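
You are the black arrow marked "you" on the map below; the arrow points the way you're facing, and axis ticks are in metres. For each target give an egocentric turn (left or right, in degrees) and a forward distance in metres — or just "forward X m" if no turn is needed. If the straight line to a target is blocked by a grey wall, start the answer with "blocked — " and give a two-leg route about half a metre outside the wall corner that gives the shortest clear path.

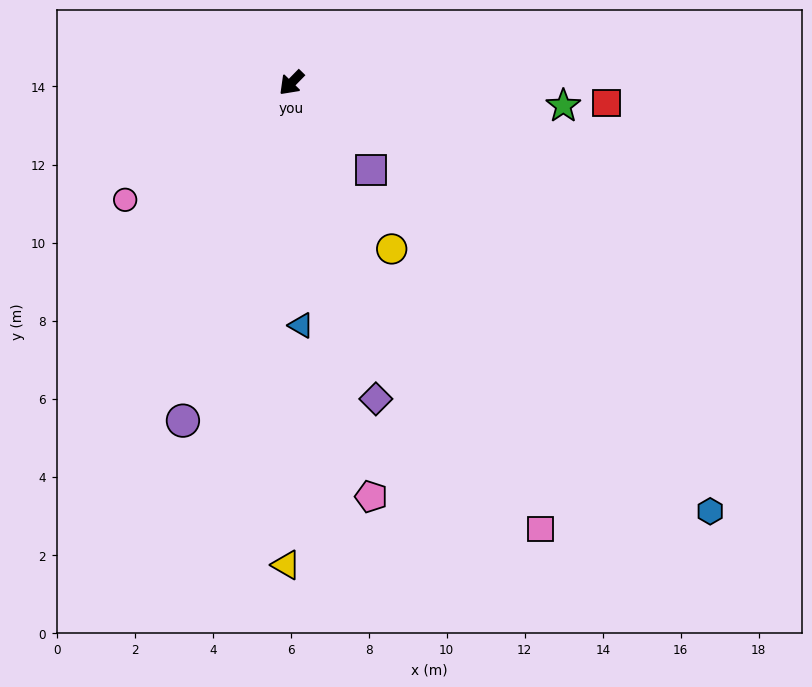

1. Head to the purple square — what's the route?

turn left 87°, forward 3.0 m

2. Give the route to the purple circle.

turn left 27°, forward 9.1 m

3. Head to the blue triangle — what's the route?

turn left 47°, forward 6.2 m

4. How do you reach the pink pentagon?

turn left 55°, forward 10.8 m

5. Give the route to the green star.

turn left 130°, forward 7.0 m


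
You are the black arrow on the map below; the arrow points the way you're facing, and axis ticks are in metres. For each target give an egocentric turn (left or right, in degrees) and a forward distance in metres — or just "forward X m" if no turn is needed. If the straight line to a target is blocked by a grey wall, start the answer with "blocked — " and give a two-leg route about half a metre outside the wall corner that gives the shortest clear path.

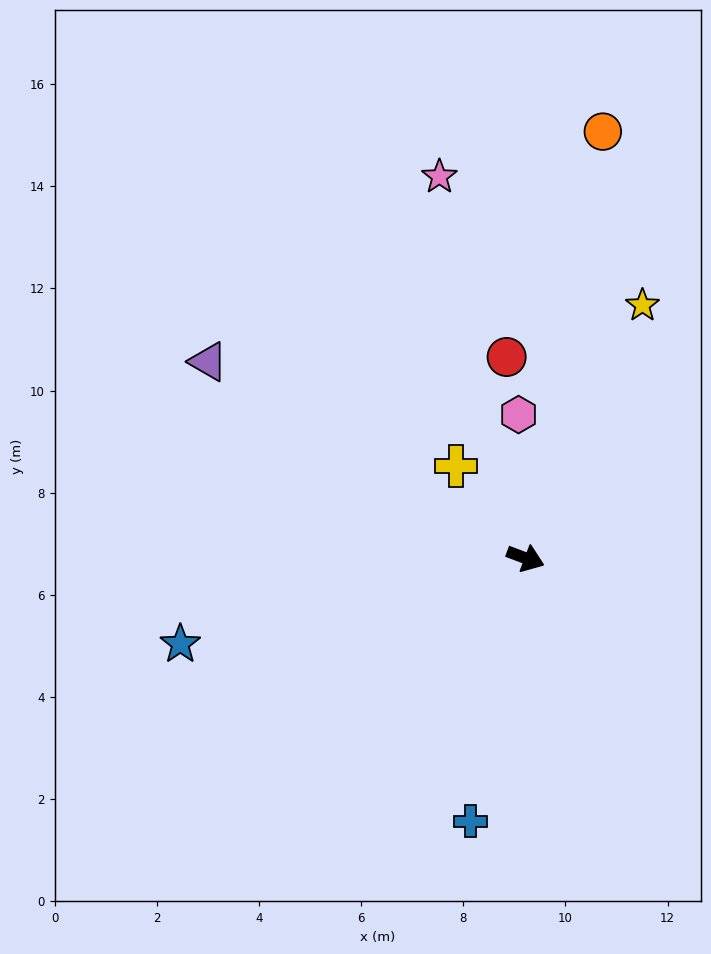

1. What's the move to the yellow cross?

turn left 148°, forward 2.3 m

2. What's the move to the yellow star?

turn left 86°, forward 5.5 m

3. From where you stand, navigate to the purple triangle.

turn left 169°, forward 7.3 m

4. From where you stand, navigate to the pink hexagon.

turn left 113°, forward 2.8 m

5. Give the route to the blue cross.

turn right 81°, forward 5.3 m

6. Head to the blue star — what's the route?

turn right 145°, forward 7.0 m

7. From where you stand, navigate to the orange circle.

turn left 100°, forward 8.5 m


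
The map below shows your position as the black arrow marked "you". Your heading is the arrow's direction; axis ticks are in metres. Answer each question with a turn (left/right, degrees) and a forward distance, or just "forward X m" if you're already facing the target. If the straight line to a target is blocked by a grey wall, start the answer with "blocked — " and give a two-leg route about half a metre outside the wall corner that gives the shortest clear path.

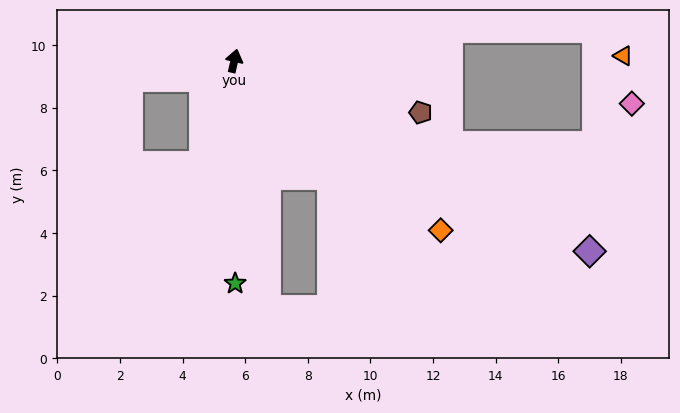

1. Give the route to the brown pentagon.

turn right 93°, forward 6.2 m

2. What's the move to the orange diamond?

turn right 117°, forward 8.5 m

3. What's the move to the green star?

turn right 167°, forward 7.1 m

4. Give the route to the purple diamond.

turn right 105°, forward 12.9 m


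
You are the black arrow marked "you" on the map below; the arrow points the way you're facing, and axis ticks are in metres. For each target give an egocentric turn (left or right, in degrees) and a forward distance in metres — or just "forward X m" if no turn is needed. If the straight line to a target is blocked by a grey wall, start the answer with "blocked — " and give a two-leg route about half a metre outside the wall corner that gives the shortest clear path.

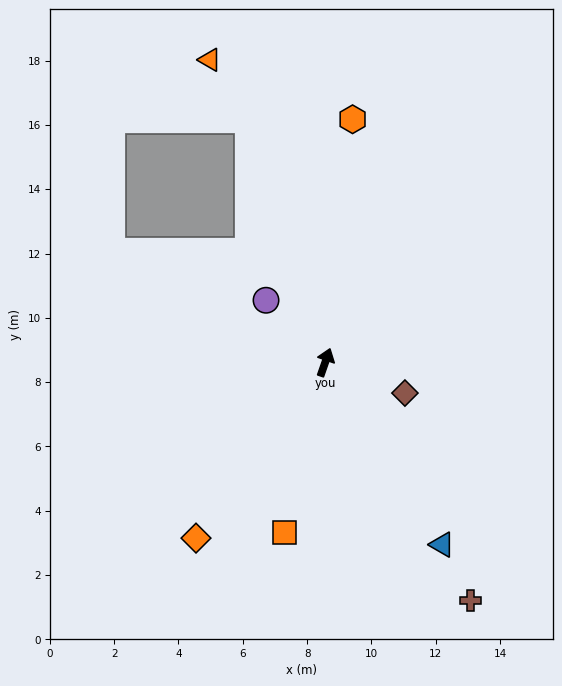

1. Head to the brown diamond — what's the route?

turn right 92°, forward 2.7 m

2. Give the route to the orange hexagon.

turn left 13°, forward 7.6 m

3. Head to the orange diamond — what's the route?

turn left 163°, forward 6.8 m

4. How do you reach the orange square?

turn right 174°, forward 5.4 m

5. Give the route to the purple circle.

turn left 63°, forward 2.7 m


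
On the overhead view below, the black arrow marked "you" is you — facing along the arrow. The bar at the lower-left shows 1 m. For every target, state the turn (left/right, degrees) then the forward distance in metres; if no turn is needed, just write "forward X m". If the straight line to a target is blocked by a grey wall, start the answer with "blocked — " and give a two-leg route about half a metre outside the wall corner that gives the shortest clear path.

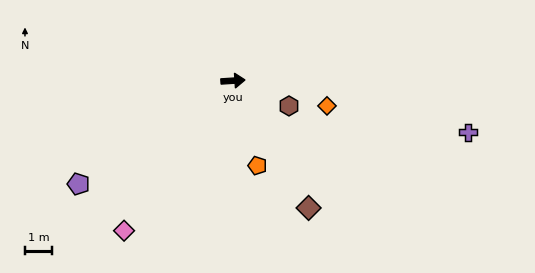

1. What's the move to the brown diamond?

turn right 63°, forward 5.5 m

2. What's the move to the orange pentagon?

turn right 78°, forward 3.3 m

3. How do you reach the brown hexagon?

turn right 28°, forward 2.3 m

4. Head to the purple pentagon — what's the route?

turn right 150°, forward 7.0 m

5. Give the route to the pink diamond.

turn right 130°, forward 6.9 m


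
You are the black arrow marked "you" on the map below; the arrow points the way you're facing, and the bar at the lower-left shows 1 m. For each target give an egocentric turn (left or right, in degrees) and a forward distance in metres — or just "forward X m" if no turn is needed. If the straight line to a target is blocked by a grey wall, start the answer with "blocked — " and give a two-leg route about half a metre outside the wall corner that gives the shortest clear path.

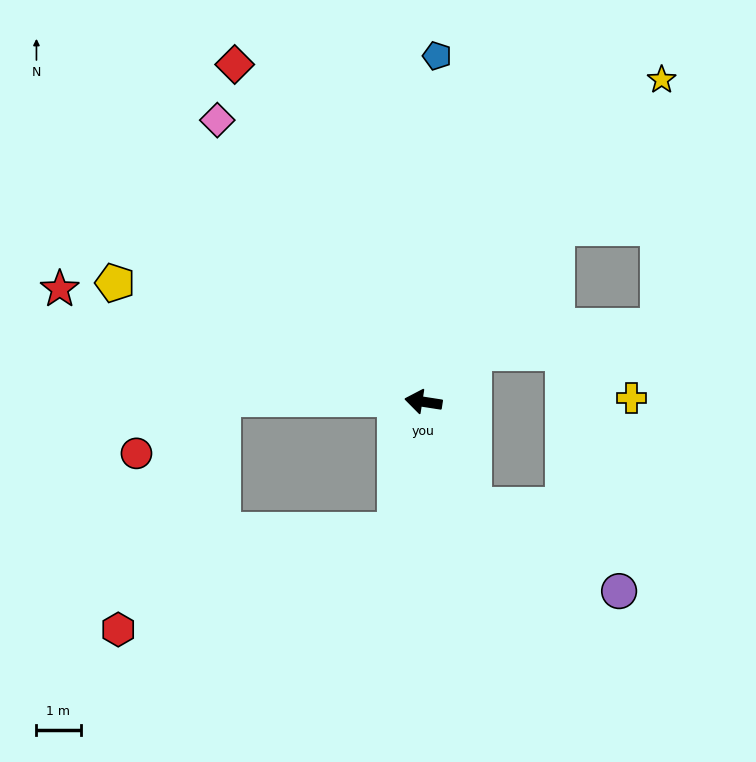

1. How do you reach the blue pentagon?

turn right 83°, forward 7.9 m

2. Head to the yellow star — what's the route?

turn right 118°, forward 9.1 m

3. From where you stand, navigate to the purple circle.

blocked — turn left 124°, forward 2.6 m, then turn left 35°, forward 3.8 m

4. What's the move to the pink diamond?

turn right 45°, forward 7.9 m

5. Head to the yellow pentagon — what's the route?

turn right 12°, forward 7.5 m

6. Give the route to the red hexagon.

blocked — turn left 87°, forward 3.0 m, then turn right 59°, forward 6.7 m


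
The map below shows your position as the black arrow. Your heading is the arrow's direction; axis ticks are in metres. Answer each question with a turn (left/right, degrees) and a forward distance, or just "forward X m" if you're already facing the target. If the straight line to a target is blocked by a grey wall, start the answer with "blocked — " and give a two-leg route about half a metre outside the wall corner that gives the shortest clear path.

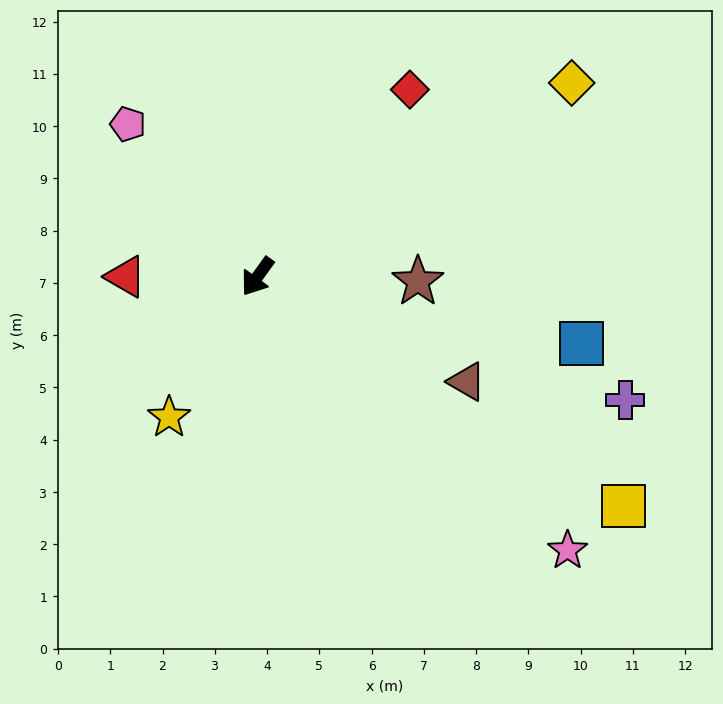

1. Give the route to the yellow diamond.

turn left 157°, forward 7.1 m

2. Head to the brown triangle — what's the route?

turn left 99°, forward 4.5 m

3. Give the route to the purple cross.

turn left 107°, forward 7.4 m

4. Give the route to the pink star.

turn left 84°, forward 7.9 m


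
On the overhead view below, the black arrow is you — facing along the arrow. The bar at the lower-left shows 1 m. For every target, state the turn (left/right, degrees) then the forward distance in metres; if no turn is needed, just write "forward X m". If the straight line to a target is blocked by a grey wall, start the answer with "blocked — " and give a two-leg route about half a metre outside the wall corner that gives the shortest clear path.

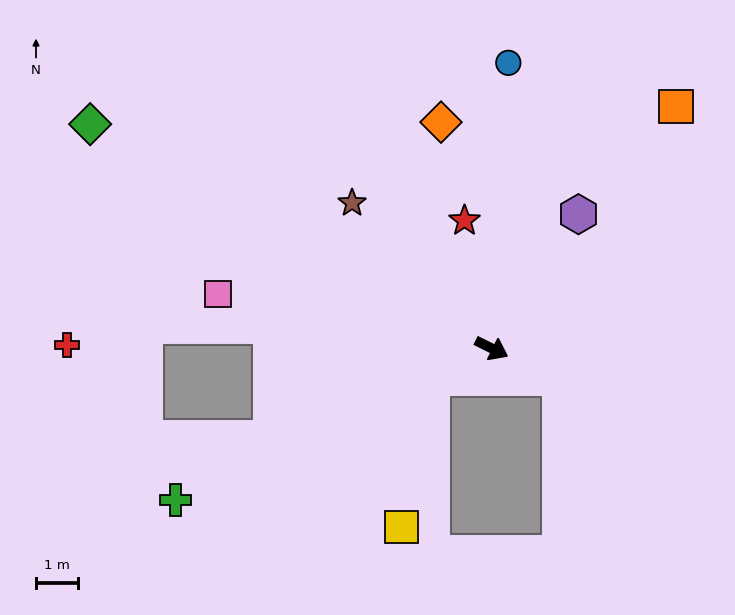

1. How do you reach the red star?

turn left 128°, forward 3.1 m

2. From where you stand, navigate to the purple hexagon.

turn left 84°, forward 3.8 m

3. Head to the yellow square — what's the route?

blocked — turn right 127°, forward 1.6 m, then turn left 52°, forward 3.6 m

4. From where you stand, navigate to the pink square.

turn right 165°, forward 6.6 m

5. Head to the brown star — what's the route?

turn left 160°, forward 4.8 m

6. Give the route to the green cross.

turn right 128°, forward 8.3 m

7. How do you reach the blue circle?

turn left 113°, forward 6.8 m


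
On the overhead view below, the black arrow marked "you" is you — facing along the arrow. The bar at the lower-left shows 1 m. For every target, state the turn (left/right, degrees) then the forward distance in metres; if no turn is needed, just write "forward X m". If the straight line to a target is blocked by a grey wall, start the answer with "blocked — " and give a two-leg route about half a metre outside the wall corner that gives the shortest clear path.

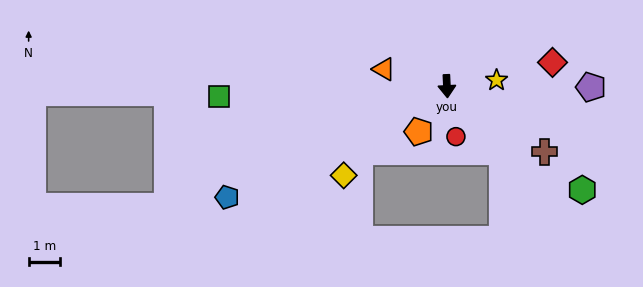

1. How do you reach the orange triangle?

turn right 108°, forward 2.1 m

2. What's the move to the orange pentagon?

turn right 35°, forward 1.7 m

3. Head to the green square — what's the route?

turn right 90°, forward 7.2 m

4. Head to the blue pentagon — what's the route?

turn right 66°, forward 7.8 m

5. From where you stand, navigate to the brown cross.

turn left 53°, forward 3.7 m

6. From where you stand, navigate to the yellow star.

turn left 94°, forward 1.6 m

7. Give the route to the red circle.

turn left 7°, forward 1.6 m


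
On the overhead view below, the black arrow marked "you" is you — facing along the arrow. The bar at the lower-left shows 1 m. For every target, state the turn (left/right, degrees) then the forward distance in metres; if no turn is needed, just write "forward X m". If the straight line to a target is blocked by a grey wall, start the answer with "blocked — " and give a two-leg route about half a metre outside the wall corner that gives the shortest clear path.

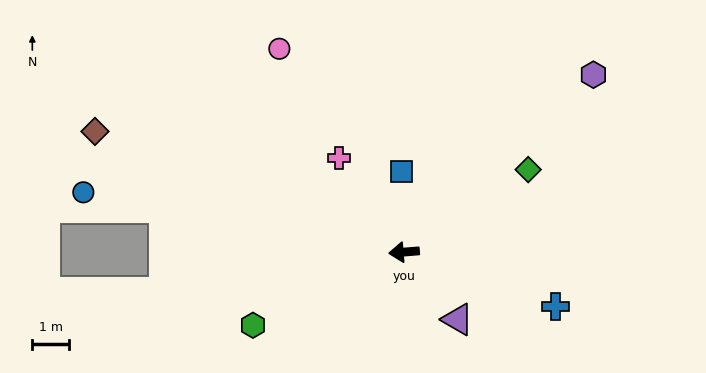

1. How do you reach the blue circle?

turn right 15°, forward 8.8 m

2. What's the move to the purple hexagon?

turn right 141°, forward 7.0 m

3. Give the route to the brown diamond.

turn right 26°, forward 8.9 m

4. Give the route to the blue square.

turn right 93°, forward 2.2 m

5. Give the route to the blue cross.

turn left 156°, forward 4.3 m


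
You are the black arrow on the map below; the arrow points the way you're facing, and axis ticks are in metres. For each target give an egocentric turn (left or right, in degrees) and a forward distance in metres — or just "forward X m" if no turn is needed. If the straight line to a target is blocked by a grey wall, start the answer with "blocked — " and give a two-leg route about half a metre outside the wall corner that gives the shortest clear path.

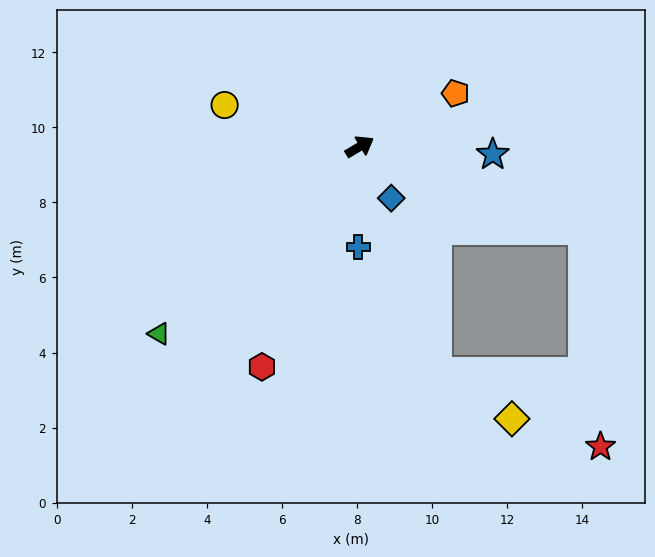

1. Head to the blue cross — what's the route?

turn right 121°, forward 2.7 m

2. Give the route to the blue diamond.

turn right 89°, forward 1.6 m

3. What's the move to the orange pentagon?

forward 2.9 m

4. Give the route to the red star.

blocked — turn right 51°, forward 6.4 m, then turn right 65°, forward 5.8 m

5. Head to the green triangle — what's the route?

turn right 168°, forward 7.3 m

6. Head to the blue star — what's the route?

turn right 34°, forward 3.6 m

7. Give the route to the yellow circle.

turn left 132°, forward 3.8 m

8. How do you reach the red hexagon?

turn right 145°, forward 6.4 m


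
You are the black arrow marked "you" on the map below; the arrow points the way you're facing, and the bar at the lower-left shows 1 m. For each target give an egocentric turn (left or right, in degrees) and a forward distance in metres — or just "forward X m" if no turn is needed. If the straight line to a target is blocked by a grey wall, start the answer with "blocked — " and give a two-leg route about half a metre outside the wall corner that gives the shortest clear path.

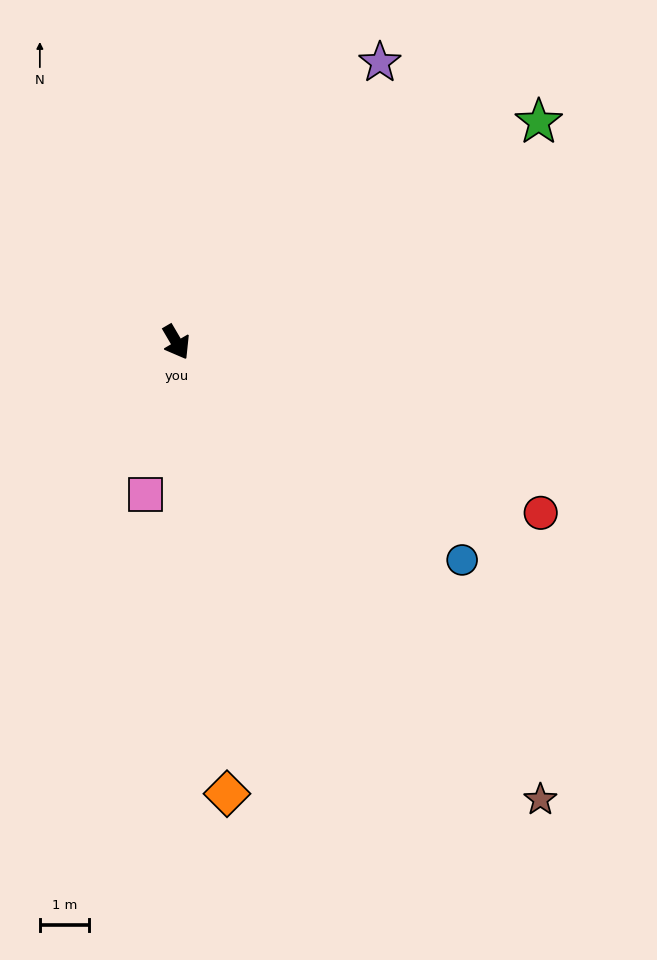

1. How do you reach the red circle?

turn left 35°, forward 8.2 m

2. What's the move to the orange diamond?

turn right 24°, forward 9.3 m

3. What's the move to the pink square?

turn right 42°, forward 3.2 m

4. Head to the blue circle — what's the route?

turn left 22°, forward 7.3 m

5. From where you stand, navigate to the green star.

turn left 91°, forward 8.7 m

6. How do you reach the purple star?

turn left 114°, forward 7.1 m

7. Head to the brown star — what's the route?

turn left 8°, forward 11.9 m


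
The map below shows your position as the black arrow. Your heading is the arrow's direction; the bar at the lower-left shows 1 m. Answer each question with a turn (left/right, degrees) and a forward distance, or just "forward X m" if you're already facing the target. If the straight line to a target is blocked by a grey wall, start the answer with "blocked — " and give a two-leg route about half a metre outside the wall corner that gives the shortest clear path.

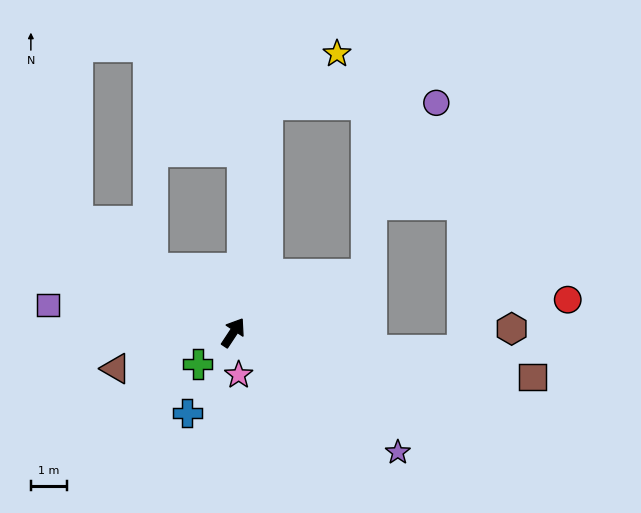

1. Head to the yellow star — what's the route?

blocked — turn left 25°, forward 6.3 m, then turn right 45°, forward 2.3 m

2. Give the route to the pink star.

turn right 139°, forward 1.2 m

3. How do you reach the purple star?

turn right 93°, forward 5.6 m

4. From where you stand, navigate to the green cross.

turn left 165°, forward 1.3 m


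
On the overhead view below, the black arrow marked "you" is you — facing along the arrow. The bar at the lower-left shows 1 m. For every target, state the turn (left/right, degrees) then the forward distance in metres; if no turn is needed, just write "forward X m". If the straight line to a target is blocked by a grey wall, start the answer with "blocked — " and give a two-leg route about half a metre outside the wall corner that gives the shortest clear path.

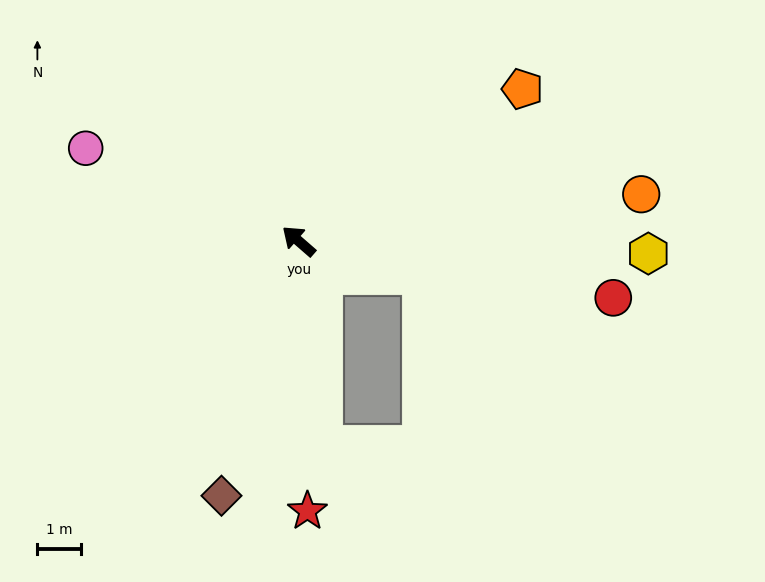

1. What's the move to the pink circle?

turn left 17°, forward 5.3 m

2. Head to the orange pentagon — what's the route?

turn right 105°, forward 6.2 m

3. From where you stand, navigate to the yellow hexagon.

turn right 141°, forward 8.0 m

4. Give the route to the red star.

turn left 133°, forward 6.1 m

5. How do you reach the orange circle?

turn right 131°, forward 7.9 m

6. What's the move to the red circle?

turn right 149°, forward 7.3 m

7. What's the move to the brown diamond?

turn left 114°, forward 6.1 m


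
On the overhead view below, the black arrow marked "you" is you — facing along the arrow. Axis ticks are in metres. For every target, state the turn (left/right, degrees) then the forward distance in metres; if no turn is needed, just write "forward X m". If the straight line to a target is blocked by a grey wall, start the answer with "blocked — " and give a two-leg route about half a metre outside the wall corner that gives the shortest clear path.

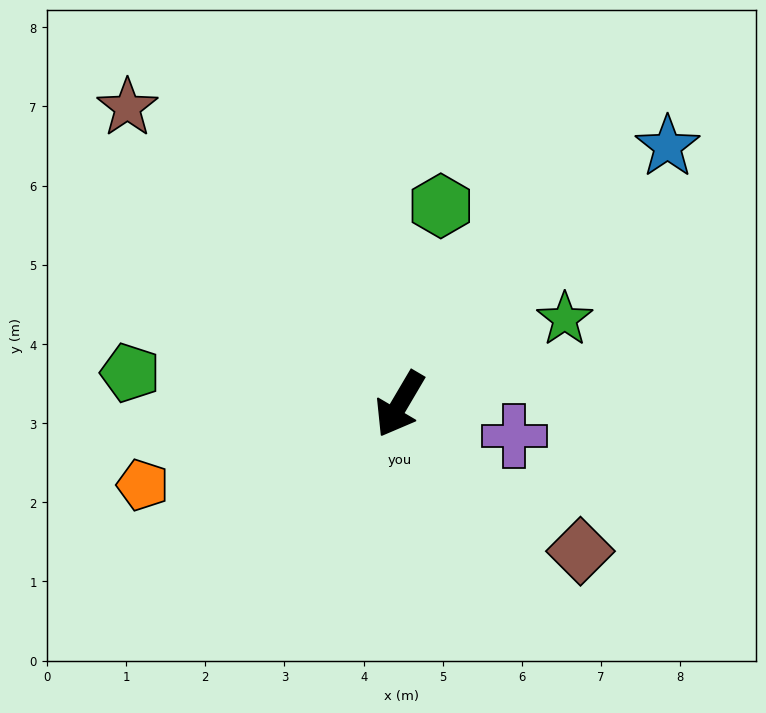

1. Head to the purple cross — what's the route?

turn left 105°, forward 1.5 m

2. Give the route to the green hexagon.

turn right 161°, forward 2.6 m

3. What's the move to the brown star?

turn right 107°, forward 5.1 m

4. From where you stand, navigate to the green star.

turn left 148°, forward 2.3 m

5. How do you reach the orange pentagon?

turn right 42°, forward 3.4 m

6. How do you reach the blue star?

turn left 164°, forward 4.7 m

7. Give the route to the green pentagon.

turn right 66°, forward 3.4 m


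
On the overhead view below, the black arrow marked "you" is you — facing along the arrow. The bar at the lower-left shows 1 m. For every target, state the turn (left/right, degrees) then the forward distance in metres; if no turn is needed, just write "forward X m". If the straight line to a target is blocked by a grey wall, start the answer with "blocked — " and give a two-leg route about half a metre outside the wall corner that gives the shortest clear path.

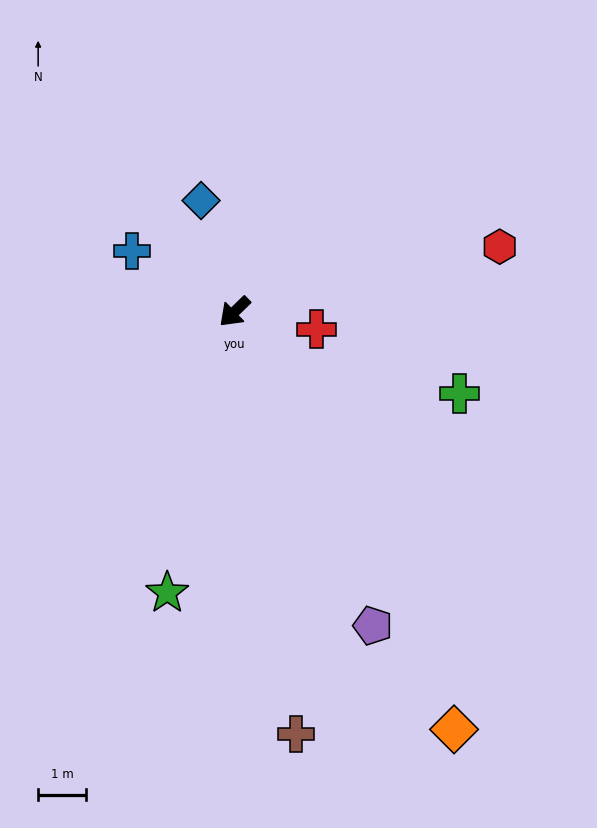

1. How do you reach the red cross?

turn left 124°, forward 1.8 m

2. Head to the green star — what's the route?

turn left 32°, forward 6.0 m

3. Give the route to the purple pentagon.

turn left 70°, forward 7.2 m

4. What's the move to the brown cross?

turn left 54°, forward 8.9 m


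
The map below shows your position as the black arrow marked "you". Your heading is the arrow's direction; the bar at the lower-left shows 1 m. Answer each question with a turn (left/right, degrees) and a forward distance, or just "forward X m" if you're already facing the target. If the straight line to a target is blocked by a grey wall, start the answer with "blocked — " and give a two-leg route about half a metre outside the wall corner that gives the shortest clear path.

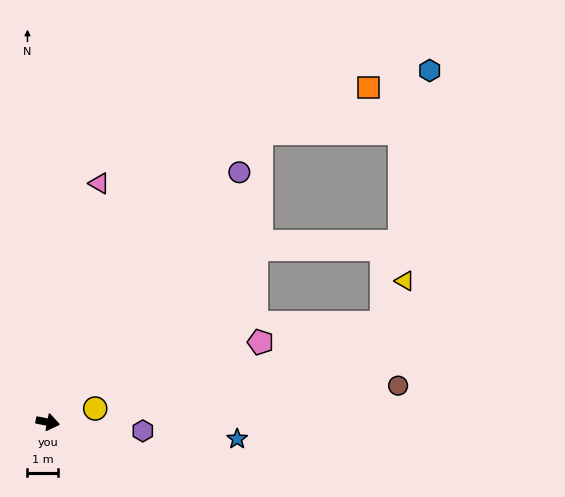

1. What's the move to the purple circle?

turn left 64°, forward 10.3 m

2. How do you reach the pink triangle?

turn left 89°, forward 8.0 m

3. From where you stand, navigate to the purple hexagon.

turn left 6°, forward 3.1 m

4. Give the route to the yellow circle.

turn left 27°, forward 1.6 m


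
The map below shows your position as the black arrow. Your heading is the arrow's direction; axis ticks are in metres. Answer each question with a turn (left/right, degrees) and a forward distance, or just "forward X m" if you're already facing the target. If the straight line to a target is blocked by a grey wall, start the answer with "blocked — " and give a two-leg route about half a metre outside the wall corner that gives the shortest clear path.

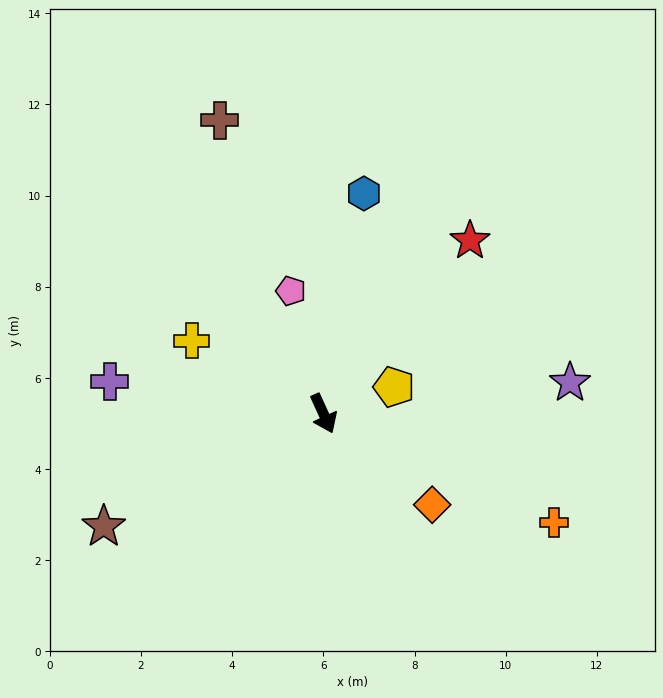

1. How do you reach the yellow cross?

turn right 144°, forward 3.3 m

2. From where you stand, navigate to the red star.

turn left 115°, forward 5.0 m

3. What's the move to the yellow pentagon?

turn left 86°, forward 1.7 m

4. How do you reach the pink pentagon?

turn left 170°, forward 2.8 m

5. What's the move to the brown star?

turn right 87°, forward 5.4 m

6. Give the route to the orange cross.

turn left 40°, forward 5.6 m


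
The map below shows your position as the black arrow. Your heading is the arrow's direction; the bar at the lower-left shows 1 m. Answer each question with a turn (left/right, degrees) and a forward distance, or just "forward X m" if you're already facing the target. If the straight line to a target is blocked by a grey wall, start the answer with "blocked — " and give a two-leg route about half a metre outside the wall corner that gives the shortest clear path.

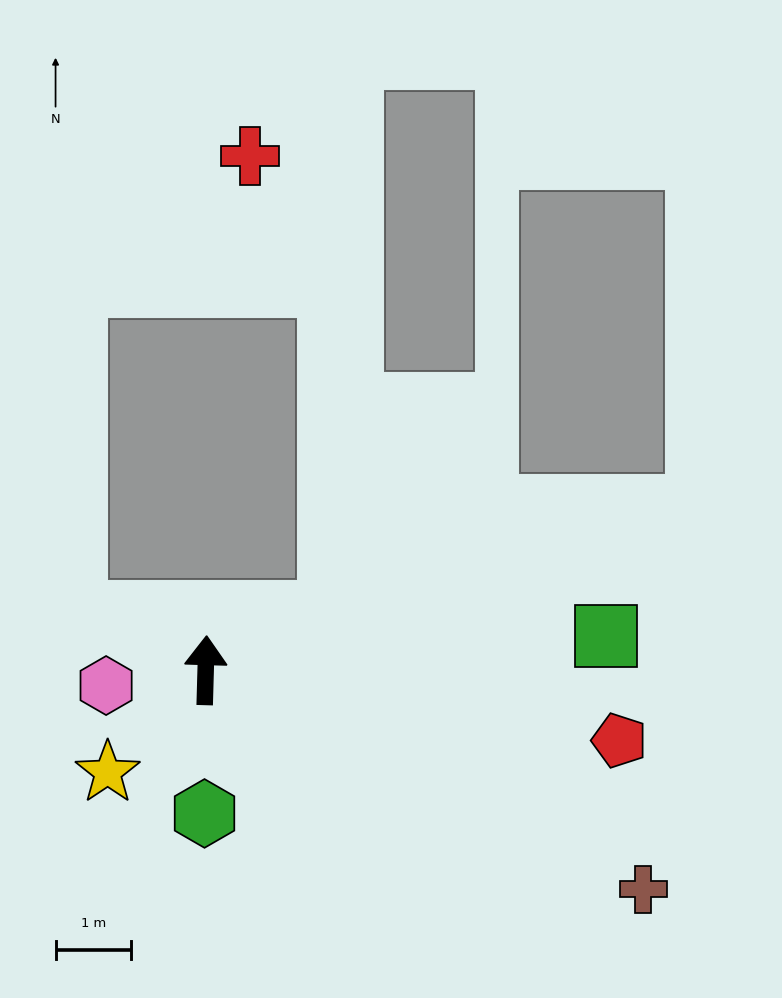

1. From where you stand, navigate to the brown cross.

turn right 115°, forward 6.5 m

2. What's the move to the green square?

turn right 84°, forward 5.3 m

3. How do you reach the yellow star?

turn left 138°, forward 1.9 m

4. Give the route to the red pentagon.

turn right 98°, forward 5.6 m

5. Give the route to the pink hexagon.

turn left 100°, forward 1.3 m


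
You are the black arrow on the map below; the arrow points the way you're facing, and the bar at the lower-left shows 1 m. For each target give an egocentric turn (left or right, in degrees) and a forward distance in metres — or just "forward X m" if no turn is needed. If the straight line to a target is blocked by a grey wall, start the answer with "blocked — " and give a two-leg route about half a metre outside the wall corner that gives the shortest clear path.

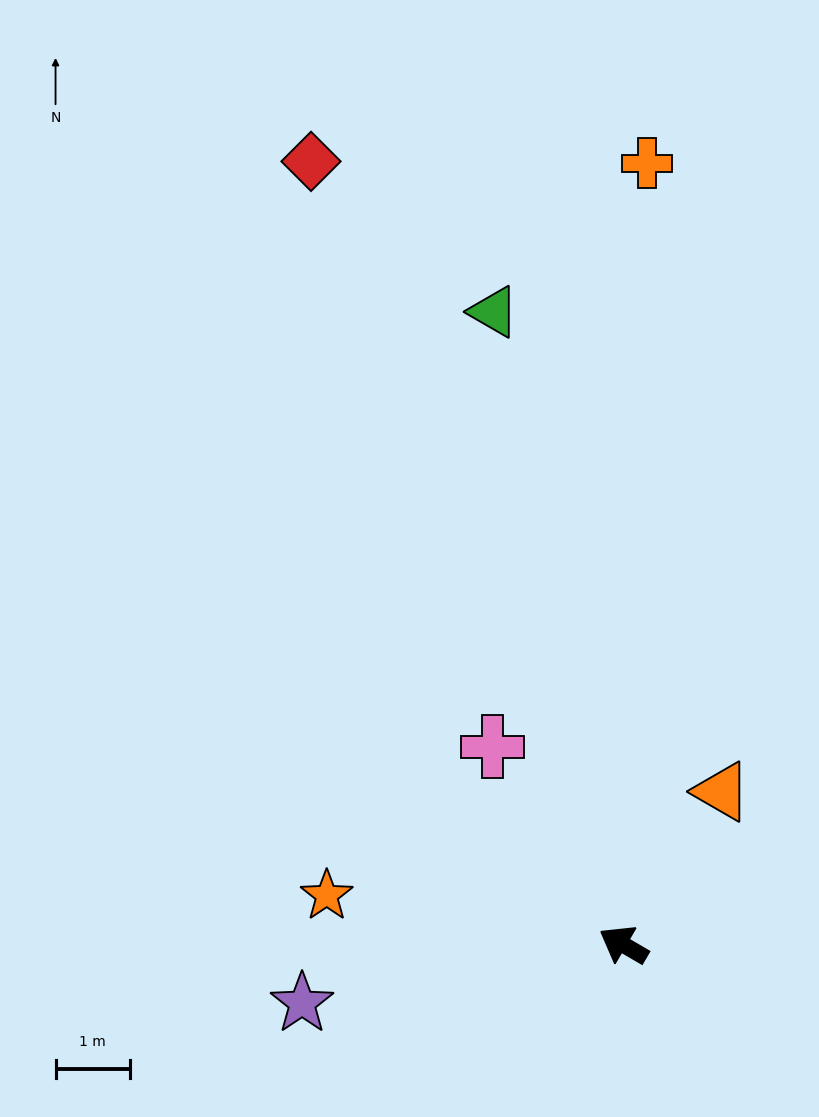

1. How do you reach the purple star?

turn left 41°, forward 4.4 m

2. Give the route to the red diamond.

turn right 38°, forward 11.4 m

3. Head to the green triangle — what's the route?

turn right 48°, forward 8.7 m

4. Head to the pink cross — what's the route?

turn right 26°, forward 3.2 m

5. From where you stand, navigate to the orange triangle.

turn right 92°, forward 2.5 m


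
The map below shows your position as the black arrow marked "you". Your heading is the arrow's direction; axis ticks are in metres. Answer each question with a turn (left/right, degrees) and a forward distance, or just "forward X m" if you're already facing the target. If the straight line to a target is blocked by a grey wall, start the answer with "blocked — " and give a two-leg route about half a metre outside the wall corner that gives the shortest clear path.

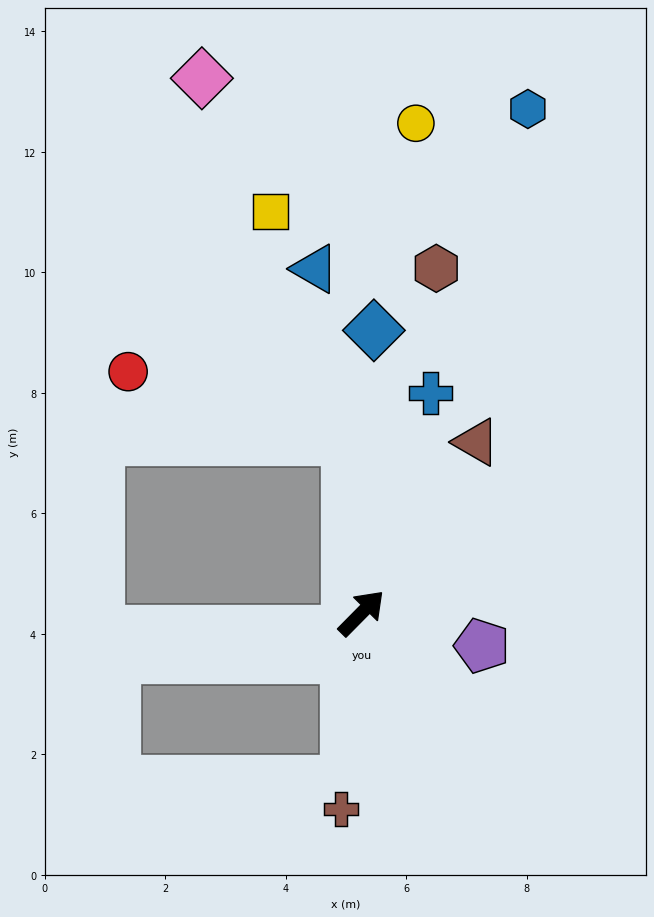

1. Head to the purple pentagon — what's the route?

turn right 61°, forward 2.1 m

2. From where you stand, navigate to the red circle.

blocked — turn left 49°, forward 2.9 m, then turn left 68°, forward 3.8 m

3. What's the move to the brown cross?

turn right 141°, forward 3.3 m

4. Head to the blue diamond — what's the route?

turn left 42°, forward 4.7 m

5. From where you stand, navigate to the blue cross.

turn left 27°, forward 3.8 m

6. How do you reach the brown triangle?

turn left 11°, forward 3.4 m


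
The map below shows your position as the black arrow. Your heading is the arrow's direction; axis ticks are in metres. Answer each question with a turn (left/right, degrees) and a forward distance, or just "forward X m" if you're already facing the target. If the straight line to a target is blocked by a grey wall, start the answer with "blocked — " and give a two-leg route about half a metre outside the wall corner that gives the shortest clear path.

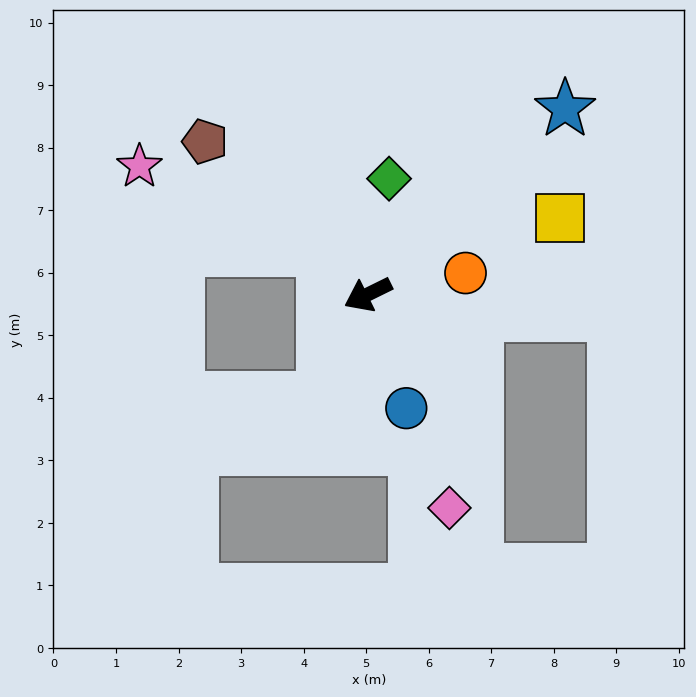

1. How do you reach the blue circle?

turn left 82°, forward 1.9 m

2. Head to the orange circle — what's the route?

turn left 166°, forward 1.6 m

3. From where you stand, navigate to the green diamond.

turn right 127°, forward 1.9 m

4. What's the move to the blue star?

turn right 163°, forward 4.3 m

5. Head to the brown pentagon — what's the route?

turn right 69°, forward 3.6 m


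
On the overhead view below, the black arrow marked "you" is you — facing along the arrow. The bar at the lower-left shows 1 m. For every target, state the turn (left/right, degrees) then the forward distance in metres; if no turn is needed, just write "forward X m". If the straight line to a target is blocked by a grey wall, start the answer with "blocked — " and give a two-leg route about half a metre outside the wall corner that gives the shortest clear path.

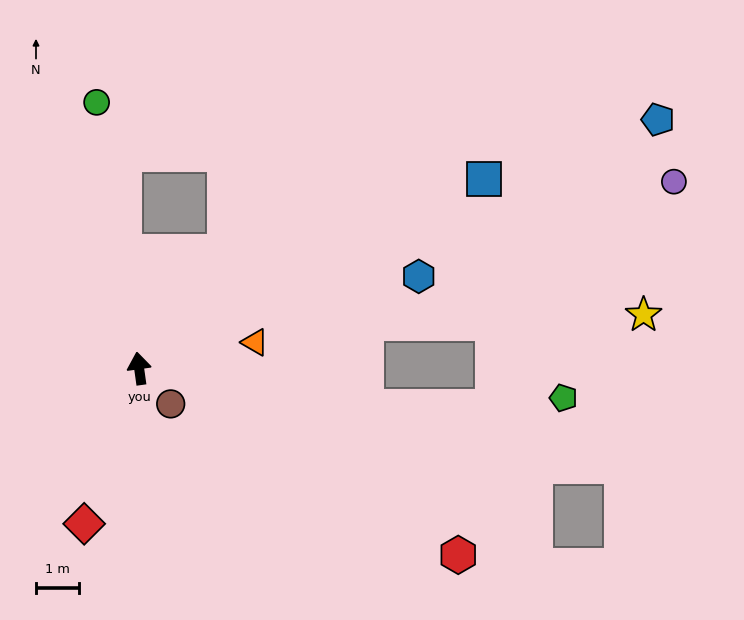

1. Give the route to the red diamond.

turn left 153°, forward 3.9 m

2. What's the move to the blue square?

turn right 69°, forward 9.2 m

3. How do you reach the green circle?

forward 6.3 m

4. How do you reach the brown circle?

turn right 146°, forward 1.1 m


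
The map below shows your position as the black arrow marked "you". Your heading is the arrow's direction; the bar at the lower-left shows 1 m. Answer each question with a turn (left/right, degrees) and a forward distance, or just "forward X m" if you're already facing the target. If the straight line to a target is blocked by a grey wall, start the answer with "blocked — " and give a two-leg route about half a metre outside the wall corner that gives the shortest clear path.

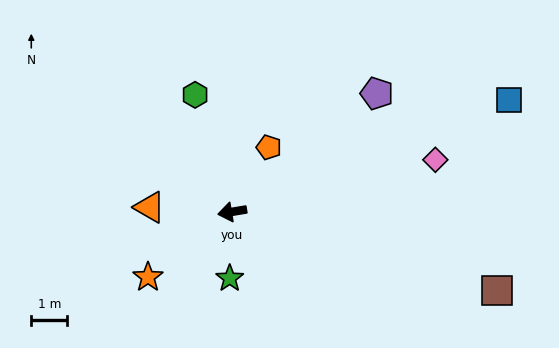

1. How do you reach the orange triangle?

turn right 13°, forward 2.3 m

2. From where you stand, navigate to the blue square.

turn right 168°, forward 8.3 m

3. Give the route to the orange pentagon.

turn right 129°, forward 2.1 m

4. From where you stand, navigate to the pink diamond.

turn right 175°, forward 5.8 m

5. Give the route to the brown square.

turn left 154°, forward 7.7 m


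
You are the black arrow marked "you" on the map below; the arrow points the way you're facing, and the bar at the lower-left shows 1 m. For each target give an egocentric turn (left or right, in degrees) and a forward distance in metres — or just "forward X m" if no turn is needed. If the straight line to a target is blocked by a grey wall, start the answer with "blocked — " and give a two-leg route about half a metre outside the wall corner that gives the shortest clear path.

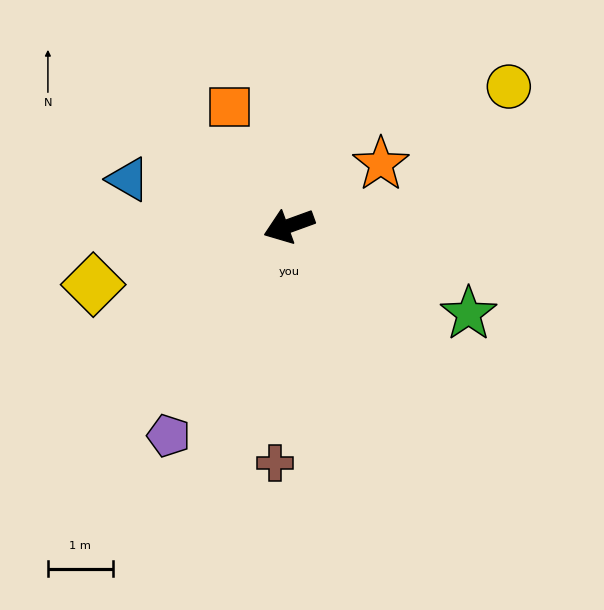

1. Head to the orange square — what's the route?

turn right 83°, forward 2.1 m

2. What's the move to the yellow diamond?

turn right 3°, forward 3.2 m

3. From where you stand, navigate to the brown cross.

turn left 67°, forward 3.7 m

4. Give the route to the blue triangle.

turn right 36°, forward 2.6 m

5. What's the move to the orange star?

turn right 166°, forward 1.7 m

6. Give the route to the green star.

turn left 134°, forward 3.1 m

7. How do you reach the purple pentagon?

turn left 40°, forward 3.7 m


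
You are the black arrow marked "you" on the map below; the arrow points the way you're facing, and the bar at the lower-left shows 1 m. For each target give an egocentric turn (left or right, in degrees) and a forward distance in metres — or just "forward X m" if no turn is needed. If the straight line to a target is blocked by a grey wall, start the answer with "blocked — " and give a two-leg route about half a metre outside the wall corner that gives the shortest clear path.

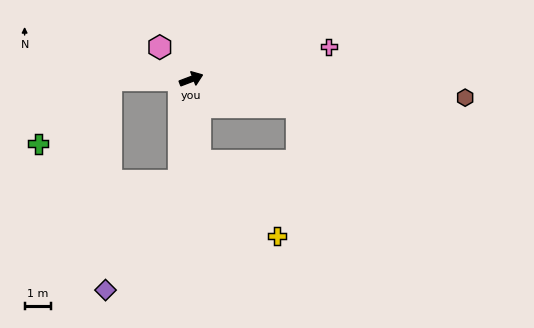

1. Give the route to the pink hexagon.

turn left 114°, forward 1.7 m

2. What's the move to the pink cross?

turn right 8°, forward 5.4 m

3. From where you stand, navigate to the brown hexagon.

turn right 25°, forward 10.5 m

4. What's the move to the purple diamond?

blocked — turn right 118°, forward 3.9 m, then turn right 27°, forward 5.0 m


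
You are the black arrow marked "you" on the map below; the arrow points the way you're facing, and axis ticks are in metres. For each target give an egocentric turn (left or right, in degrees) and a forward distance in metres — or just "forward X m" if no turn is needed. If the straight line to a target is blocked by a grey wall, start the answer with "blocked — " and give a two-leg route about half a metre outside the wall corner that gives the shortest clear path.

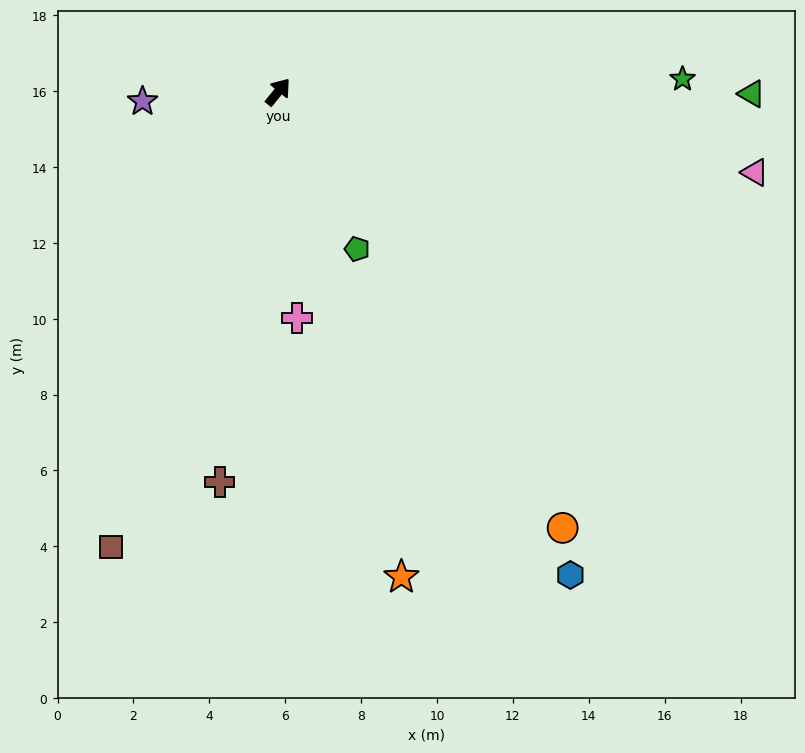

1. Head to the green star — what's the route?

turn right 49°, forward 10.7 m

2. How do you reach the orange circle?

turn right 108°, forward 13.7 m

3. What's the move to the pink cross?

turn right 136°, forward 6.0 m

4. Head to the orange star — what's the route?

turn right 127°, forward 13.2 m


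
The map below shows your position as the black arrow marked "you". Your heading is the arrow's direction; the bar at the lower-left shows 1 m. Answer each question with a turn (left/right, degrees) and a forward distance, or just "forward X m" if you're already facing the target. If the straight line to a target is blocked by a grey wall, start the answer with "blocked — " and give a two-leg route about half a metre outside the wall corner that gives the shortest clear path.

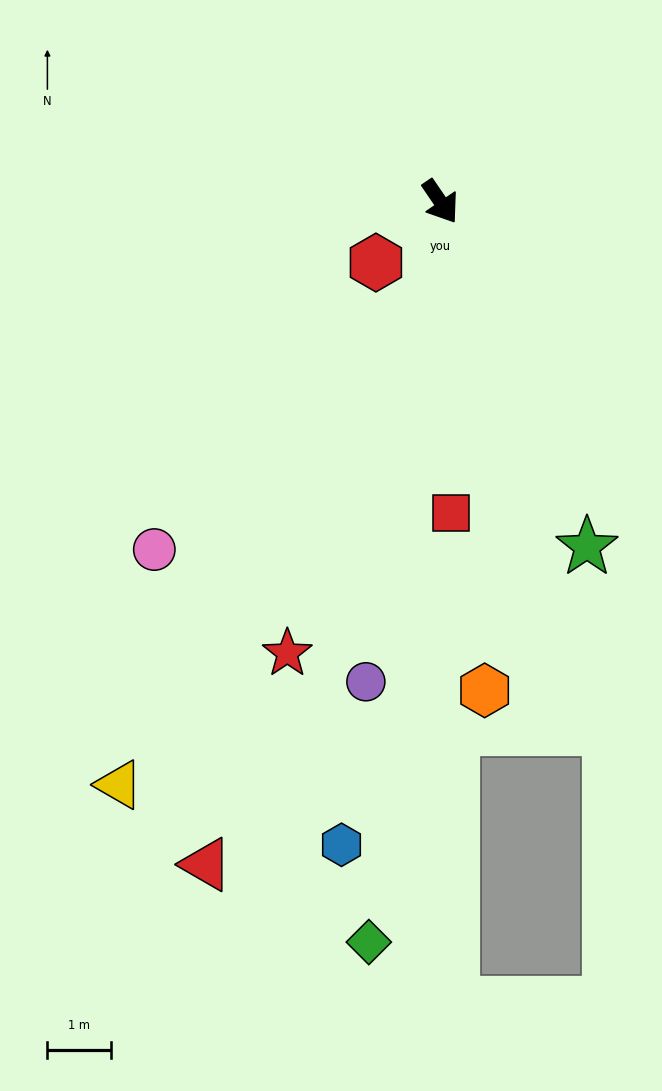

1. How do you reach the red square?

turn right 32°, forward 4.9 m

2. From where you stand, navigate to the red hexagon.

turn right 81°, forward 1.4 m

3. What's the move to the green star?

turn right 11°, forward 5.9 m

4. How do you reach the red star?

turn right 53°, forward 7.5 m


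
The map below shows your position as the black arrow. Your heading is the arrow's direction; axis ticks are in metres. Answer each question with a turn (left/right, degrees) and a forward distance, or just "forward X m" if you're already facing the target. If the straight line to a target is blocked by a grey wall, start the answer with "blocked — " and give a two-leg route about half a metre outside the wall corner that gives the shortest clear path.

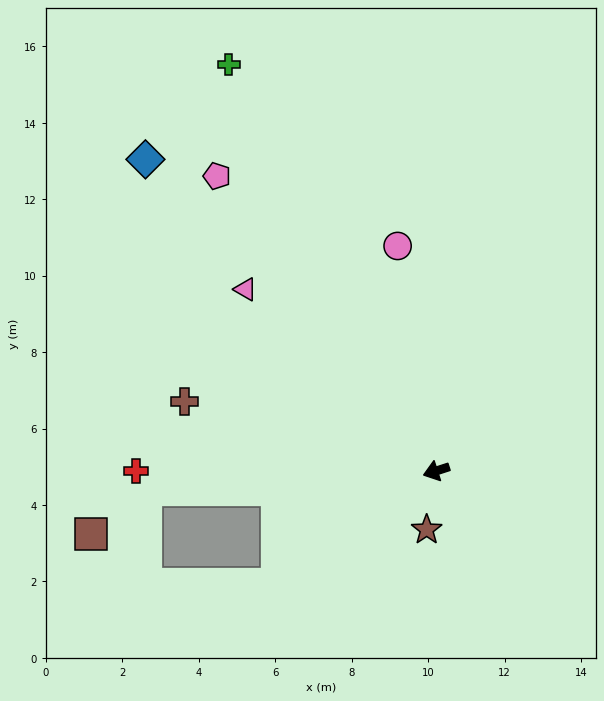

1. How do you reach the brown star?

turn left 63°, forward 1.6 m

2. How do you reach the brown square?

blocked — turn right 14°, forward 7.6 m, then turn left 35°, forward 1.8 m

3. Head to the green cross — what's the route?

turn right 81°, forward 11.9 m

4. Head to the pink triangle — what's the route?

turn right 62°, forward 6.9 m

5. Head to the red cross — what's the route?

turn right 18°, forward 7.9 m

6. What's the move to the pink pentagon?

turn right 71°, forward 9.6 m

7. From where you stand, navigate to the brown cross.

turn right 33°, forward 6.8 m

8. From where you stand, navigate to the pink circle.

turn right 98°, forward 6.0 m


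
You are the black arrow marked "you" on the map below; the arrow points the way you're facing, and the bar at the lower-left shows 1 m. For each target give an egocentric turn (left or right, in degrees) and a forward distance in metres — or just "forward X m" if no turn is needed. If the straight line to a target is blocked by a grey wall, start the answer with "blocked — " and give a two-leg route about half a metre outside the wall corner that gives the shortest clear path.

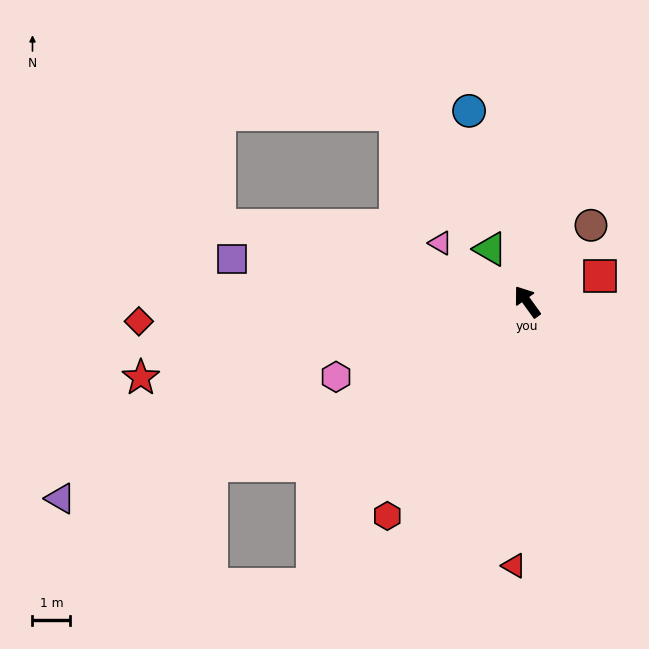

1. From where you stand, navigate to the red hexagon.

turn left 111°, forward 6.8 m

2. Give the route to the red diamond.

turn left 57°, forward 10.3 m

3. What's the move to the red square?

turn right 106°, forward 2.0 m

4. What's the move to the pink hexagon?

turn left 76°, forward 5.4 m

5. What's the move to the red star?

turn left 65°, forward 10.4 m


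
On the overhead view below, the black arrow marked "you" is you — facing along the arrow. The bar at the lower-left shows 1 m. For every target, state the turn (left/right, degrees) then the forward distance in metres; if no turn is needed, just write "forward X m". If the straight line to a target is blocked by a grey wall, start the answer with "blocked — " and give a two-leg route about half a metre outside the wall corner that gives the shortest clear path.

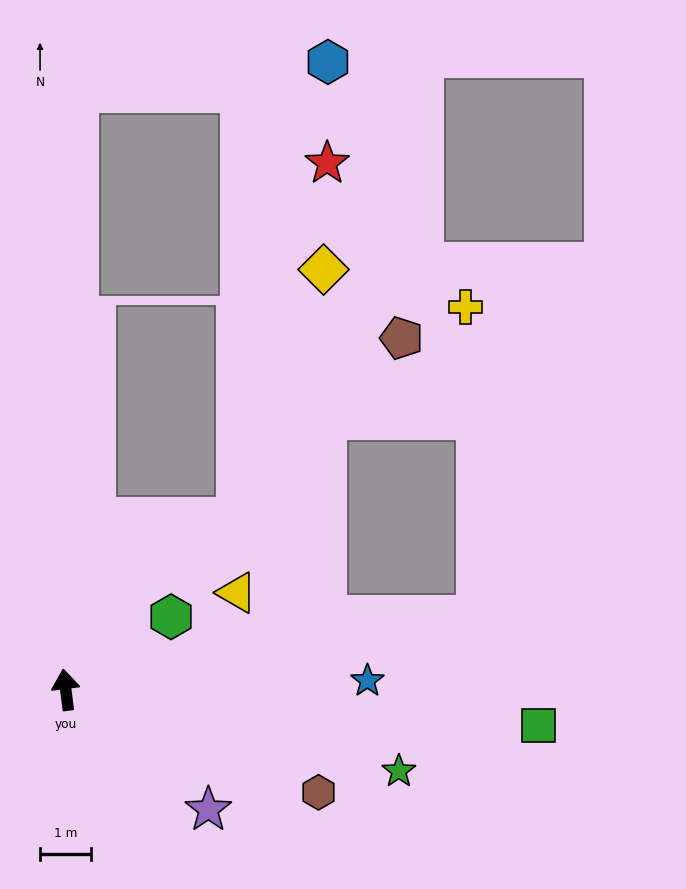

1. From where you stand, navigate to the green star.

turn right 111°, forward 6.8 m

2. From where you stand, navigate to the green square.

turn right 101°, forward 9.4 m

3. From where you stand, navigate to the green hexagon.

turn right 62°, forward 2.5 m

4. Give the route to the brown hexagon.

turn right 119°, forward 5.4 m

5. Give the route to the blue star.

turn right 95°, forward 6.0 m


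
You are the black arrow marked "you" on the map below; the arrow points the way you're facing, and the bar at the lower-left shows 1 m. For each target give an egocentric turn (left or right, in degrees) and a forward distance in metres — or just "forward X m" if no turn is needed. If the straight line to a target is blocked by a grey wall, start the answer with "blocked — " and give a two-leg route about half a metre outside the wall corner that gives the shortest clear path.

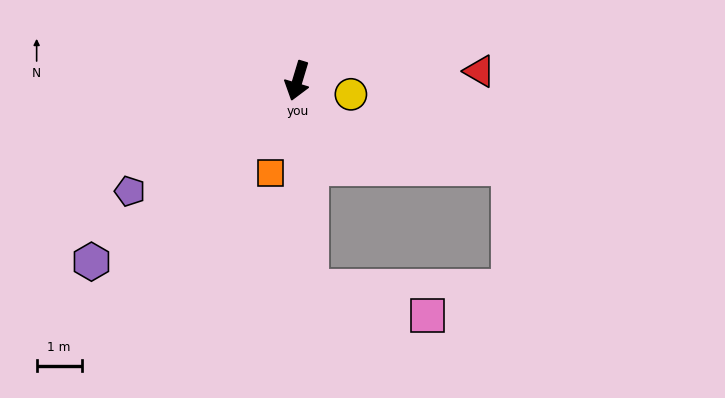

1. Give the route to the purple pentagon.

turn right 40°, forward 4.5 m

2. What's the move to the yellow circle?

turn left 93°, forward 1.2 m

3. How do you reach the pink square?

blocked — turn left 20°, forward 4.6 m, then turn left 74°, forward 2.7 m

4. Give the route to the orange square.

forward 2.1 m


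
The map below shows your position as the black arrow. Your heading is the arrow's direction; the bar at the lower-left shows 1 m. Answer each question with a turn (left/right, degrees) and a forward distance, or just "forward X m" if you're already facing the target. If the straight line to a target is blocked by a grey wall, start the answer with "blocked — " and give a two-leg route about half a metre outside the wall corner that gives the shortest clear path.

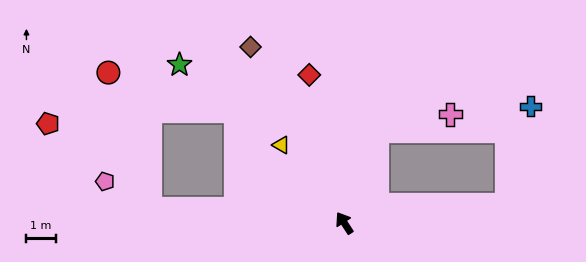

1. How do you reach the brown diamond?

turn right 5°, forward 6.8 m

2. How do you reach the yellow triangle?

turn left 6°, forward 3.4 m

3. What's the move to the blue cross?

blocked — turn right 117°, forward 5.6 m, then turn left 71°, forward 3.5 m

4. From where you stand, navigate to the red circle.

blocked — turn left 53°, forward 6.7 m, then turn right 69°, forward 4.9 m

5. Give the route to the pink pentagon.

blocked — turn left 53°, forward 6.7 m, then turn right 28°, forward 1.8 m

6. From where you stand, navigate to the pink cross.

blocked — turn right 53°, forward 3.3 m, then turn right 57°, forward 2.6 m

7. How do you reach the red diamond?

turn right 20°, forward 5.2 m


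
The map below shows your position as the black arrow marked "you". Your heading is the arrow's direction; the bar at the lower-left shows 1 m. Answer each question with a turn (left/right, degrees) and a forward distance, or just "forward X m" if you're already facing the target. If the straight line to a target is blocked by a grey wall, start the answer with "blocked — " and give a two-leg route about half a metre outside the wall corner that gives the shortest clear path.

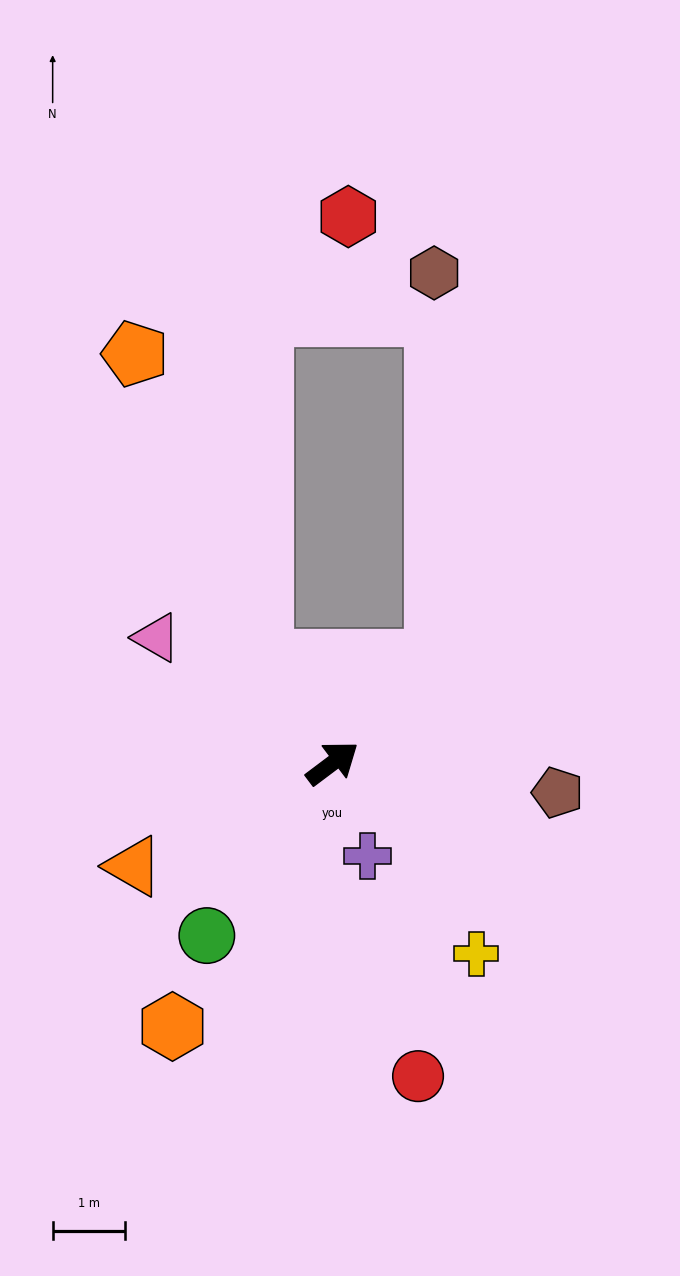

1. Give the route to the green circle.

turn right 163°, forward 2.9 m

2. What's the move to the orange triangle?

turn left 170°, forward 3.1 m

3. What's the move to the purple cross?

turn right 106°, forward 1.4 m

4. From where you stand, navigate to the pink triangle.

turn left 108°, forward 3.0 m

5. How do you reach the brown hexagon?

blocked — turn left 8°, forward 2.0 m, then turn left 45°, forward 5.4 m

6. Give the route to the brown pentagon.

turn right 44°, forward 3.1 m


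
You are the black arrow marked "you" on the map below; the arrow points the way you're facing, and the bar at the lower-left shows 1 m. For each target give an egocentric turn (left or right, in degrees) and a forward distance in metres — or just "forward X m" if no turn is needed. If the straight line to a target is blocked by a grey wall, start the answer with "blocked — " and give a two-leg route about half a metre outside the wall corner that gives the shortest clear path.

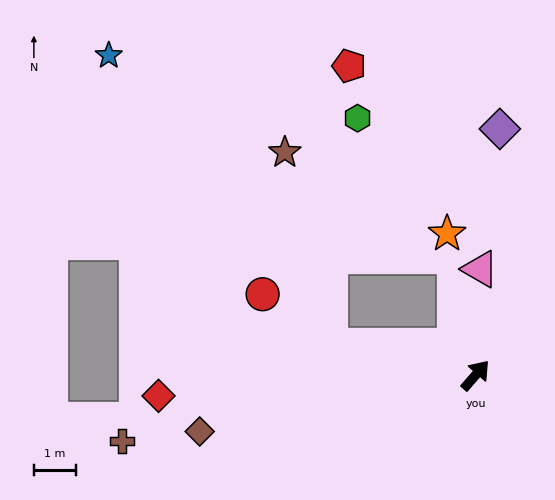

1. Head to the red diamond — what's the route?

turn left 135°, forward 7.6 m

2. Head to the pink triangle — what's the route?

turn left 39°, forward 2.5 m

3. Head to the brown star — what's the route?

blocked — turn left 120°, forward 3.6 m, then turn right 66°, forward 4.8 m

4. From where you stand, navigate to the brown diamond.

turn left 143°, forward 6.8 m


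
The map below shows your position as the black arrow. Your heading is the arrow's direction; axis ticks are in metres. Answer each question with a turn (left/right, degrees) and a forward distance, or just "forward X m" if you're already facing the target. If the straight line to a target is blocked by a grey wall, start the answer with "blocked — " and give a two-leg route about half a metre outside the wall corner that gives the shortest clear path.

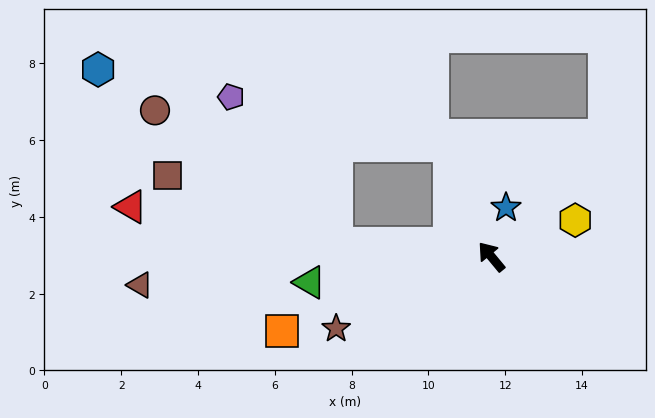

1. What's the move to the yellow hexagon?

turn right 106°, forward 2.4 m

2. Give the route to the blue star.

turn right 56°, forward 1.3 m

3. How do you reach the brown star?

turn left 75°, forward 4.5 m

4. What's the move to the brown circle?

blocked — turn left 45°, forward 4.0 m, then turn right 31°, forward 5.9 m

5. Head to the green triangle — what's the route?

turn left 58°, forward 4.8 m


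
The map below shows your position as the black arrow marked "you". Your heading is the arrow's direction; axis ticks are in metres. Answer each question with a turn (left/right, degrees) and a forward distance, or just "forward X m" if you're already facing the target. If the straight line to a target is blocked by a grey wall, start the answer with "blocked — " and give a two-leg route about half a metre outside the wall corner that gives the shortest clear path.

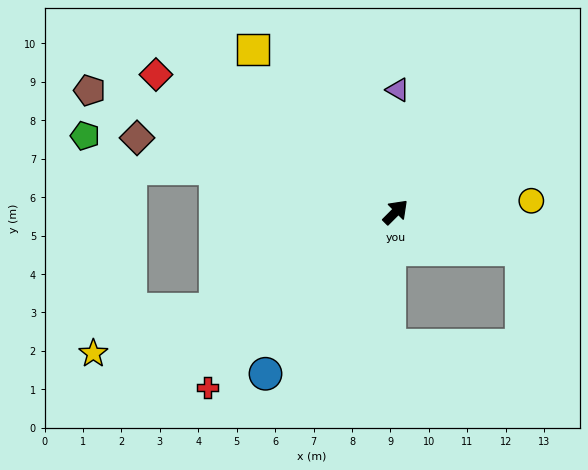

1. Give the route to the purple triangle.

turn left 44°, forward 3.2 m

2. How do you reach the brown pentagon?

turn left 113°, forward 8.6 m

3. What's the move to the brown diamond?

turn left 119°, forward 7.0 m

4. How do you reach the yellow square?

turn left 86°, forward 5.6 m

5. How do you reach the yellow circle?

turn right 40°, forward 3.5 m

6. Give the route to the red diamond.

turn left 105°, forward 7.2 m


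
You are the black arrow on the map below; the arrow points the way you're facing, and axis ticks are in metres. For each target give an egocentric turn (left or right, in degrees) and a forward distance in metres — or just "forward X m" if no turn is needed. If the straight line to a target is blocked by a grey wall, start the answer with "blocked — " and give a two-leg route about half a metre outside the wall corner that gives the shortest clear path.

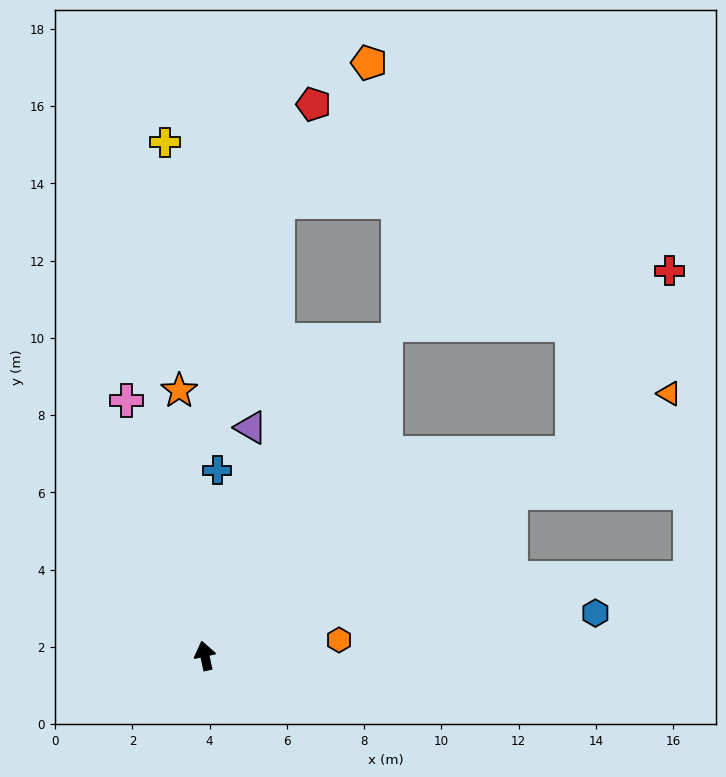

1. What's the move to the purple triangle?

turn right 24°, forward 6.0 m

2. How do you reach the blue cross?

turn right 16°, forward 4.8 m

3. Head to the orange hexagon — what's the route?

turn right 95°, forward 3.5 m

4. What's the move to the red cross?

blocked — turn right 73°, forward 10.9 m, then turn left 32°, forward 5.4 m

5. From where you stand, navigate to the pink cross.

turn left 5°, forward 6.9 m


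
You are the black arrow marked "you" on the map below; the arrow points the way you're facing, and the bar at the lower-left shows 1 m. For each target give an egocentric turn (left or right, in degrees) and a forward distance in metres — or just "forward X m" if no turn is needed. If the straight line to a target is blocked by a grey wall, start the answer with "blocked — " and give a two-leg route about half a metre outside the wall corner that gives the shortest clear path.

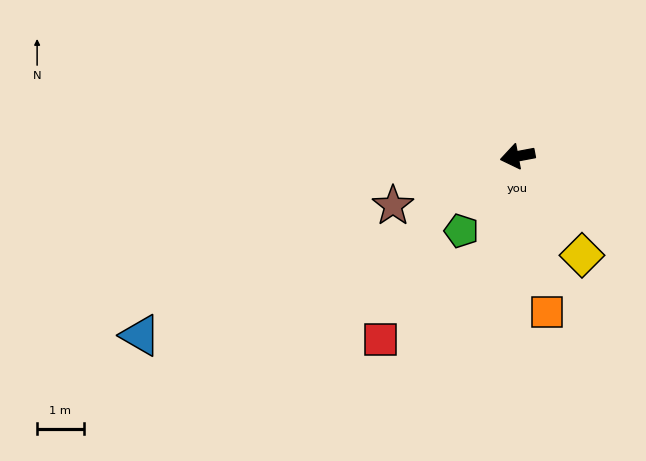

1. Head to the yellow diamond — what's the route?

turn left 112°, forward 2.5 m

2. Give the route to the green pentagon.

turn left 42°, forward 2.0 m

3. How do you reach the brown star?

turn left 11°, forward 2.9 m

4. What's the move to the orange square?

turn left 90°, forward 3.4 m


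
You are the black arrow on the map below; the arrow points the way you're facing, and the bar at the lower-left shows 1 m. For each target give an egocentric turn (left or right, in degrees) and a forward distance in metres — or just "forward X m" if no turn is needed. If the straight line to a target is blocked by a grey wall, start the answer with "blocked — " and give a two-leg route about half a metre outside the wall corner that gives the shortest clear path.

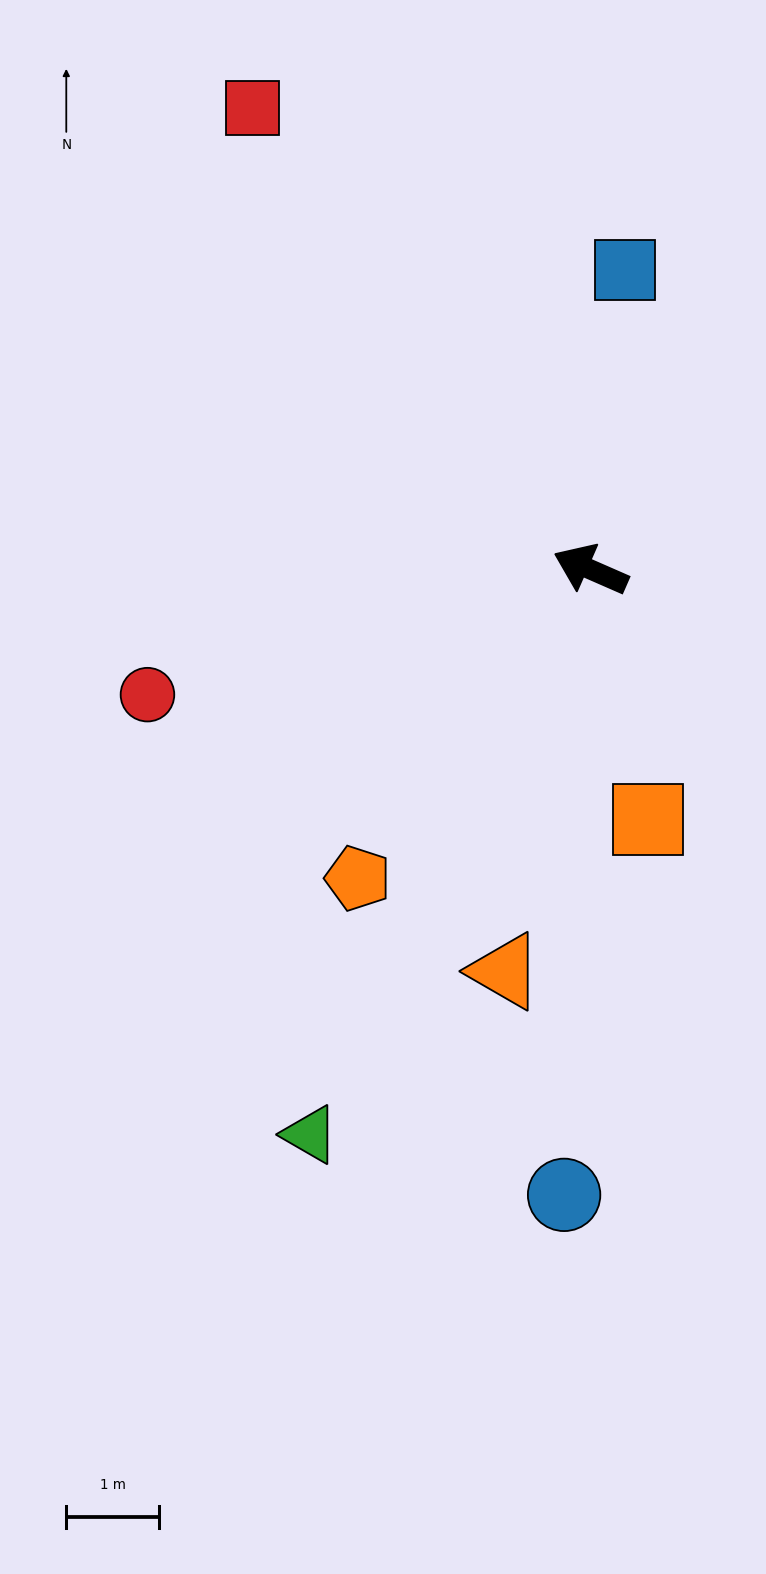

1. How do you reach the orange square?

turn left 127°, forward 2.8 m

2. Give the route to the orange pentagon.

turn left 77°, forward 4.2 m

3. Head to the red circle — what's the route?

turn left 39°, forward 5.0 m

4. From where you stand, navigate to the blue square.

turn right 73°, forward 3.3 m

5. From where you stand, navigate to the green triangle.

turn left 87°, forward 6.8 m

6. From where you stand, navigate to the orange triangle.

turn left 102°, forward 4.4 m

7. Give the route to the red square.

turn right 30°, forward 6.2 m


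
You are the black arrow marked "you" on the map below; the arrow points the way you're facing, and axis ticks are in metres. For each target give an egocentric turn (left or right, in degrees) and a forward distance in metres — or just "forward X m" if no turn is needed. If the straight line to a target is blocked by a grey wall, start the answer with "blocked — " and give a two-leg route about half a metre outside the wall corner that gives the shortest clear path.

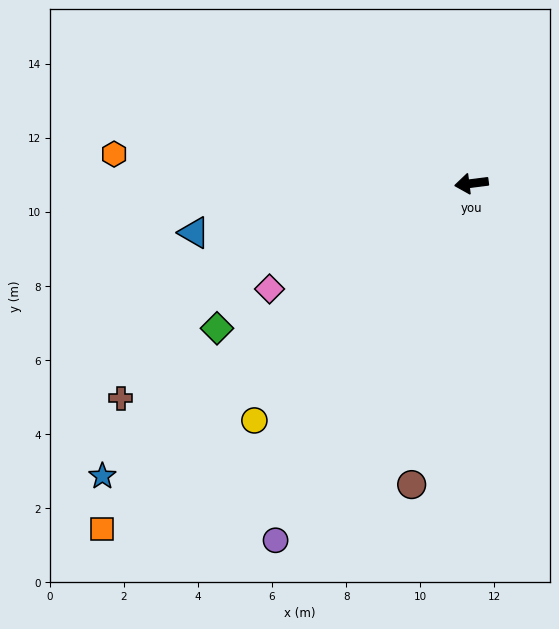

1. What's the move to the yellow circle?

turn left 40°, forward 8.7 m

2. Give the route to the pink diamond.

turn left 20°, forward 6.2 m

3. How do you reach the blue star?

turn left 31°, forward 12.7 m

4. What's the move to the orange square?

turn left 36°, forward 13.7 m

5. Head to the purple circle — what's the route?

turn left 54°, forward 11.0 m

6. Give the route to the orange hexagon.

turn right 12°, forward 9.7 m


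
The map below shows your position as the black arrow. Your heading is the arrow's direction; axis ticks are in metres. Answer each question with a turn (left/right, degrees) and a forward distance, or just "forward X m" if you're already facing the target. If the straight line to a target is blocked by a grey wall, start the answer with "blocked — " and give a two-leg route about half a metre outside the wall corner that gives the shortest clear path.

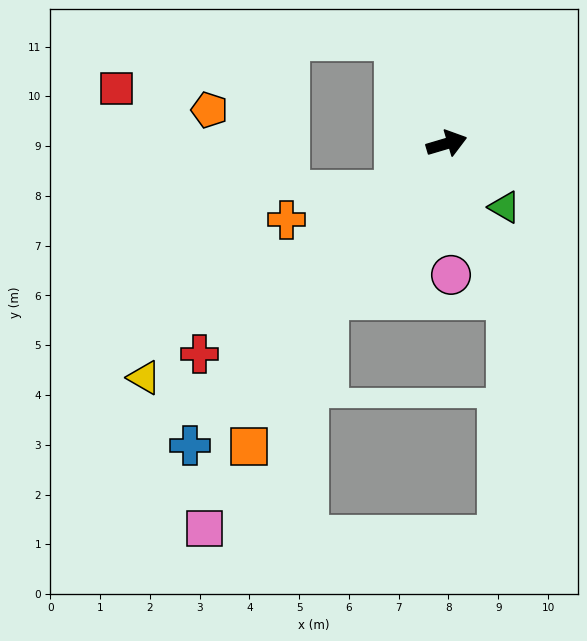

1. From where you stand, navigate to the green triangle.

turn right 64°, forward 1.7 m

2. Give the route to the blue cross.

turn right 147°, forward 8.0 m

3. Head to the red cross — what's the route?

turn right 156°, forward 6.5 m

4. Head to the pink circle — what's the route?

turn right 105°, forward 2.6 m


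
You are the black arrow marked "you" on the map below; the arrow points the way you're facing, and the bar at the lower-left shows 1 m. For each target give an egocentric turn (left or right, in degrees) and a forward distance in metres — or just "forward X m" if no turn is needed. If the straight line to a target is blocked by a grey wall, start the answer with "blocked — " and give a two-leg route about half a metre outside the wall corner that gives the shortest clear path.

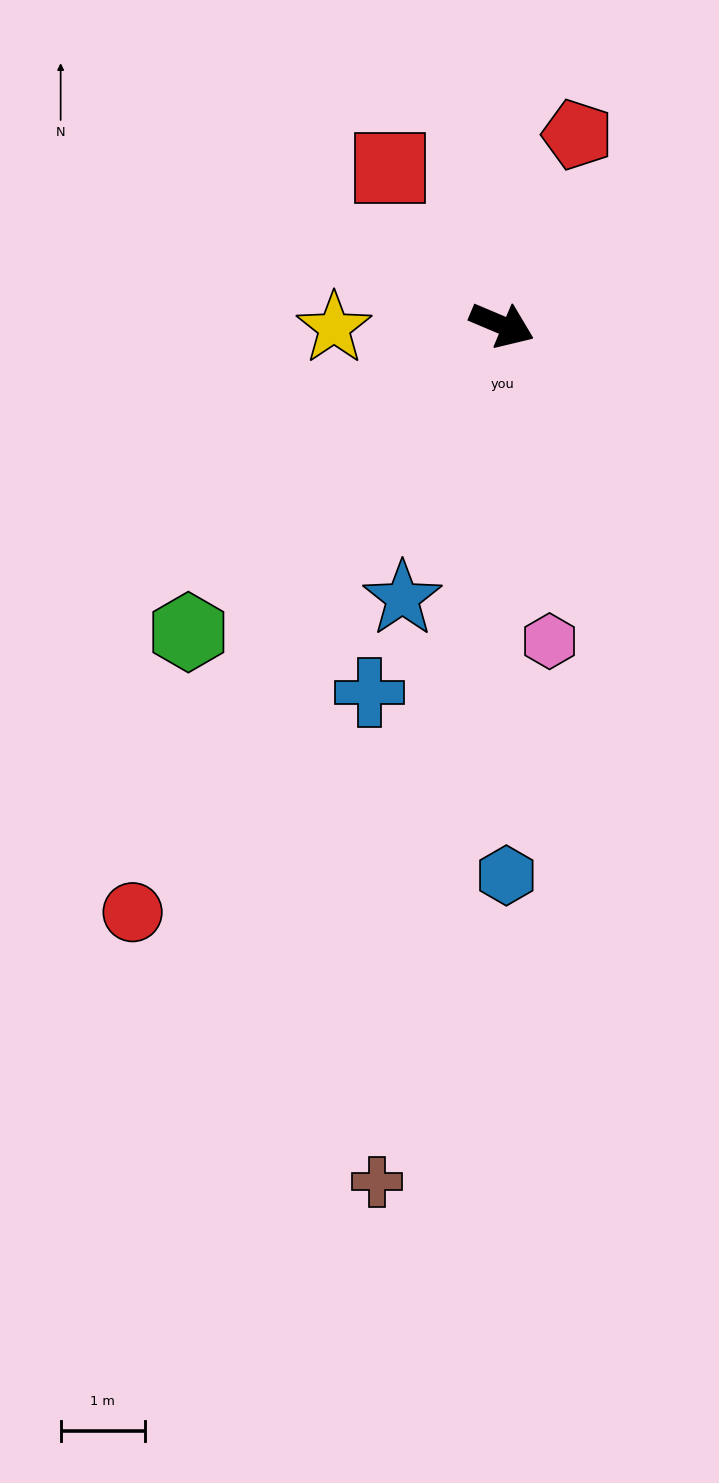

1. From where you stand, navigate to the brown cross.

turn right 75°, forward 10.3 m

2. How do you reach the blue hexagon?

turn right 67°, forward 6.6 m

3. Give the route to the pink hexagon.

turn right 59°, forward 3.8 m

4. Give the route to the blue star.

turn right 87°, forward 3.5 m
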